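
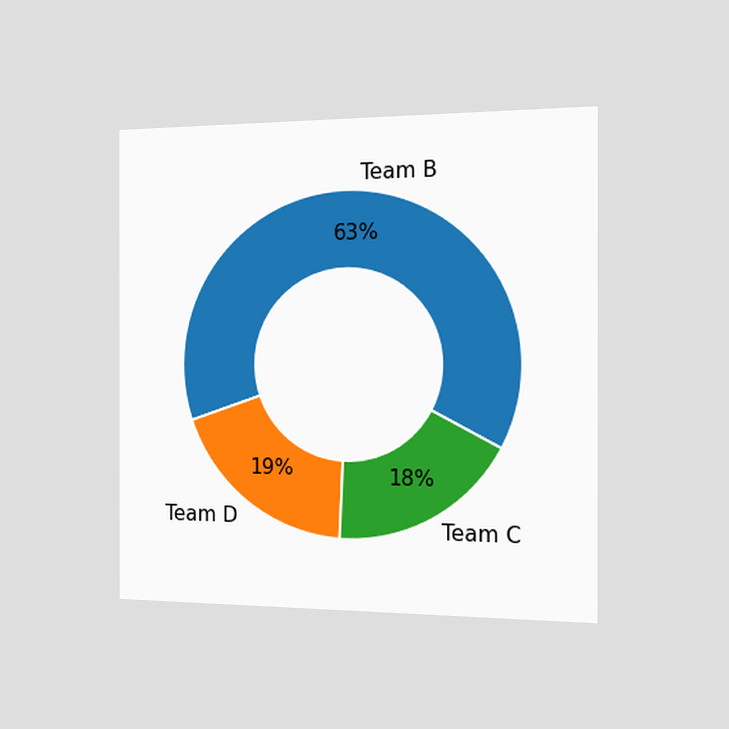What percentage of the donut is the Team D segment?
19%

The chart is viewed slightly from the right. The Team D segment takes up 19% of the ring.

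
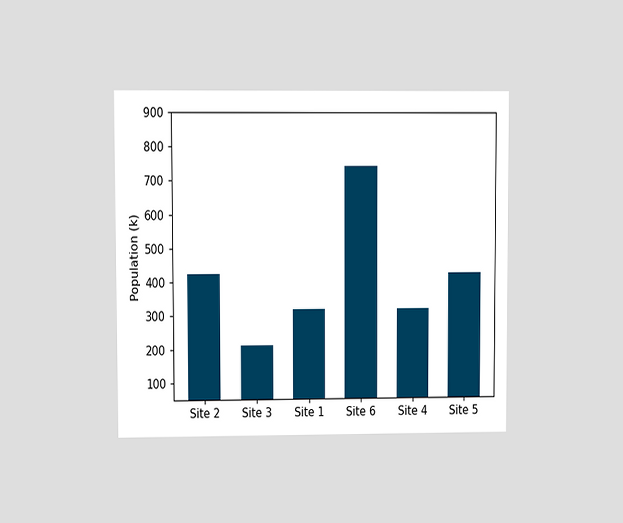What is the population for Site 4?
318k

The chart is viewed at a slight angle. Reading along the chart's y-axis, the Site 4 bar reaches 318k.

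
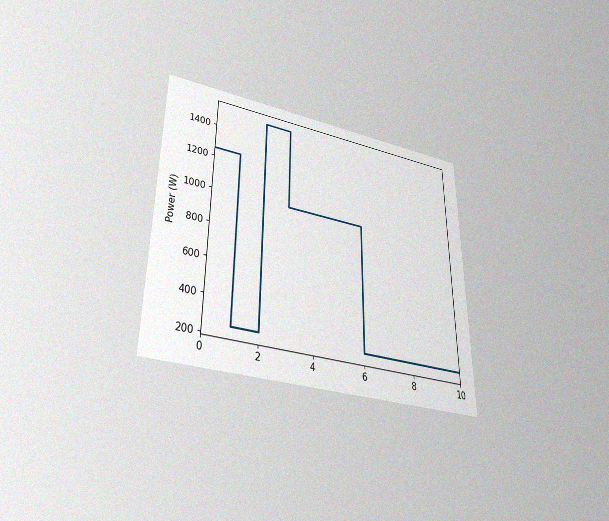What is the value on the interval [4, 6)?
The chart is viewed slightly from below, with some photo noise. On [4, 6) the step sits at 1000W.

1000W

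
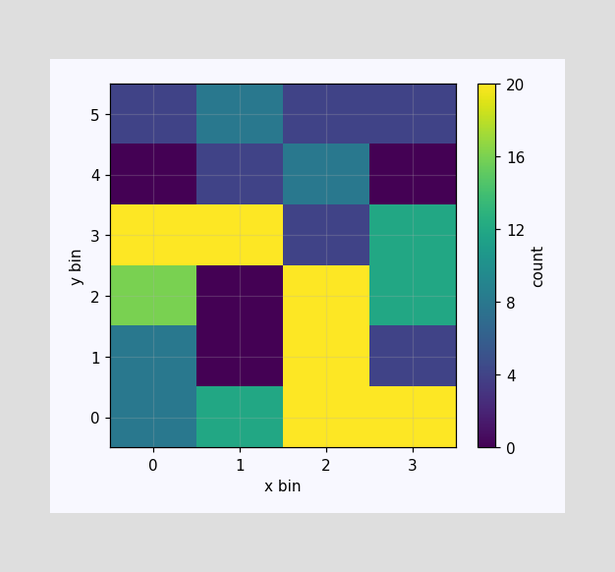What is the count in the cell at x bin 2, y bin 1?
20

Matching the cell (2, 1) against the colorbar gives 20.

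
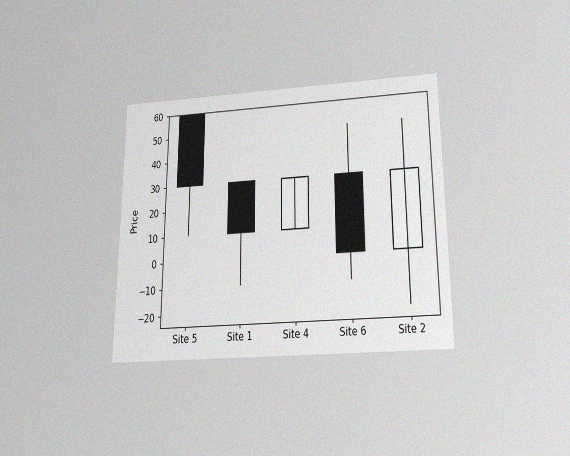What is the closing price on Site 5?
The chart is viewed slightly from below, with some photo noise. The Site 5 candle closes at 30.

30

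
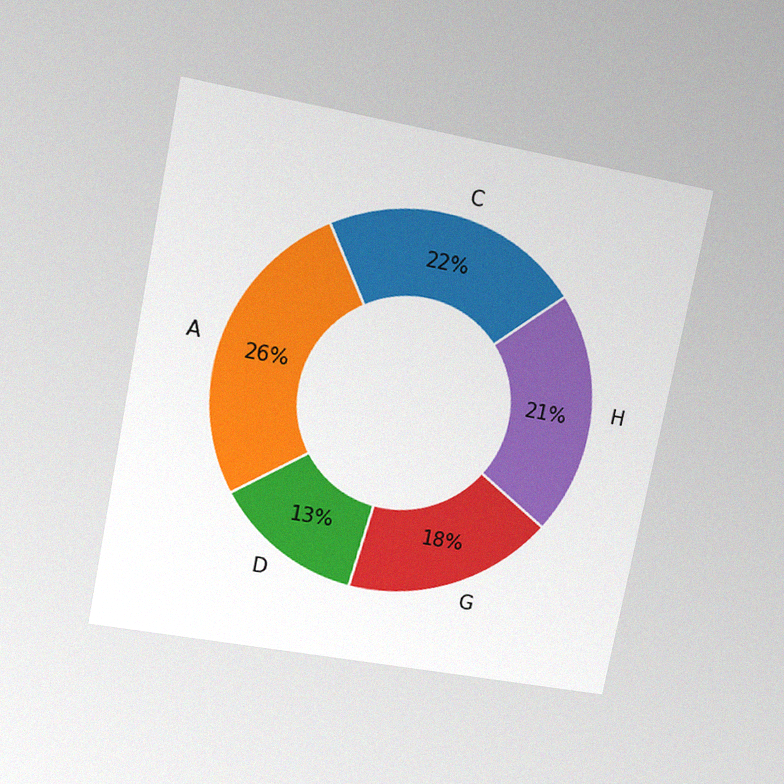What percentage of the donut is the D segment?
13%

The chart is tilted about 11° clockwise and viewed at a slight angle, with some photo noise. The D segment takes up 13% of the ring.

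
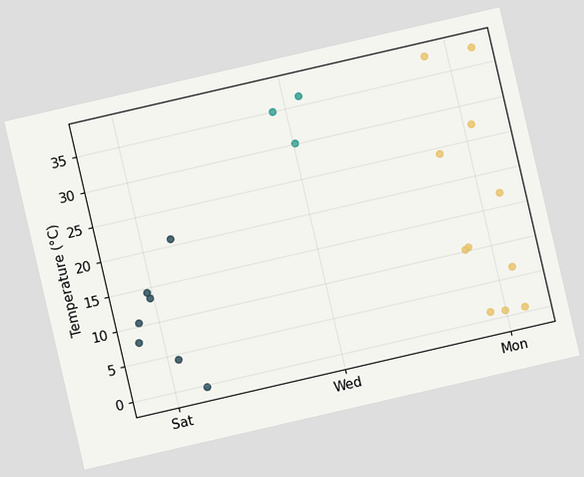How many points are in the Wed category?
3

The chart is tilted about 13° counter-clockwise. Counting the markers in the Wed column gives 3.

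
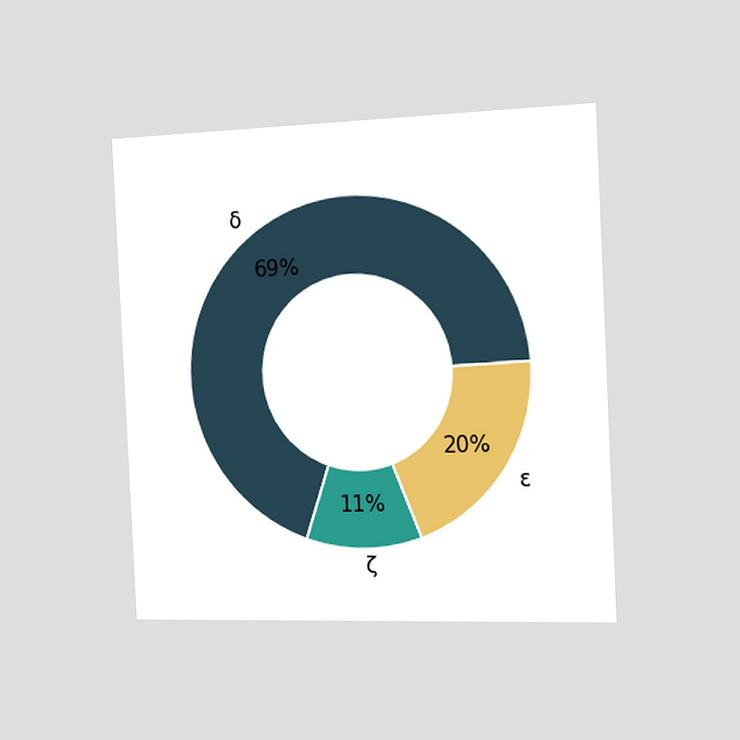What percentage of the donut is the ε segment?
The chart is tilted about 3° counter-clockwise and viewed slightly from the right. The ε segment takes up 20% of the ring.

20%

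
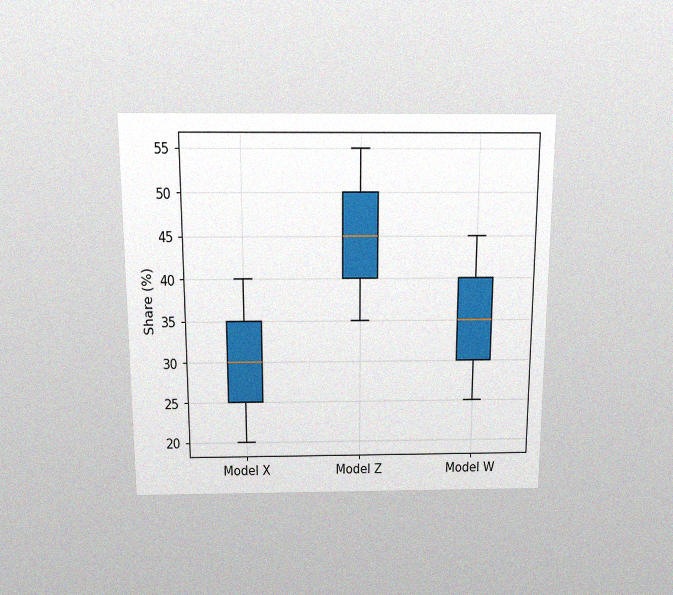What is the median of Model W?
35%

The chart is viewed slightly from above, with some photo noise. The median line in the Model W box sits at 35%.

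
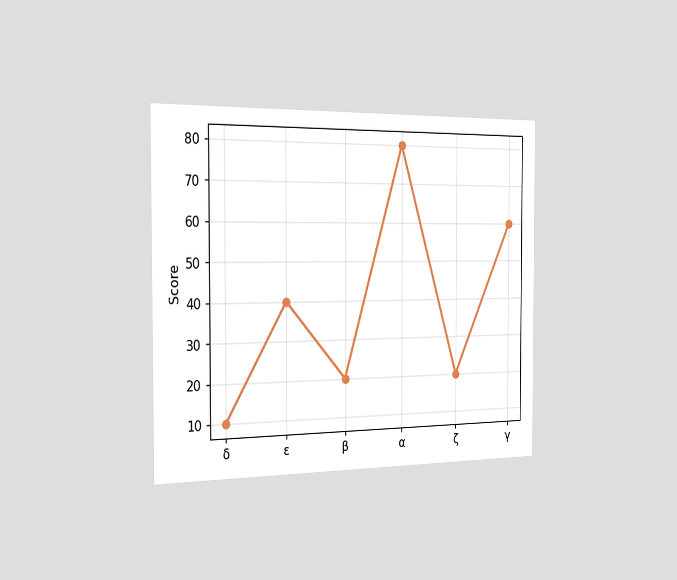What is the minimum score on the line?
The chart is viewed slightly from the left. The lowest point is at δ, and reading across to the y-axis gives 10.

10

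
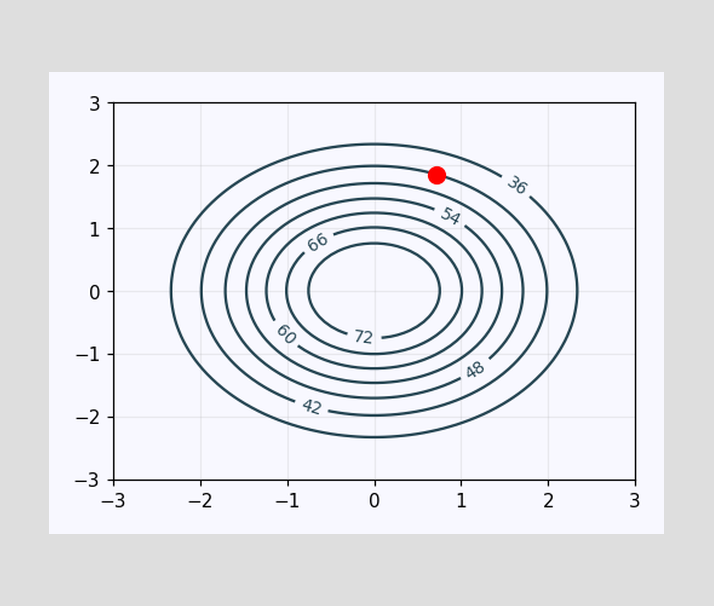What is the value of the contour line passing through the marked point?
The marked point sits on the contour labelled 42.

42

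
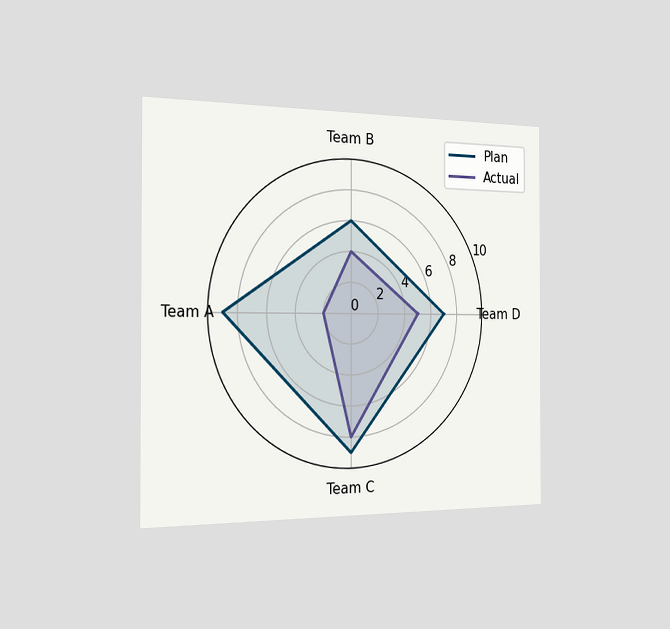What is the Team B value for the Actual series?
4

The chart is viewed slightly from the left. On the Team B axis, Actual reaches 4.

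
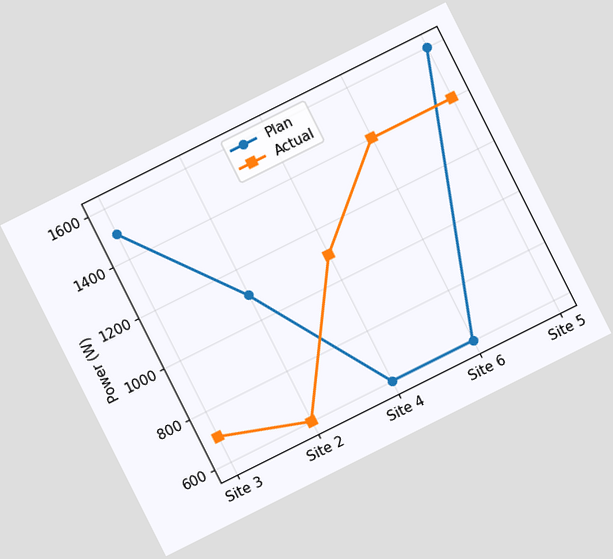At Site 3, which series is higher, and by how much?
The chart is tilted about 27° counter-clockwise. At Site 3, Plan sits above the other line by 800W.

Plan, by 800W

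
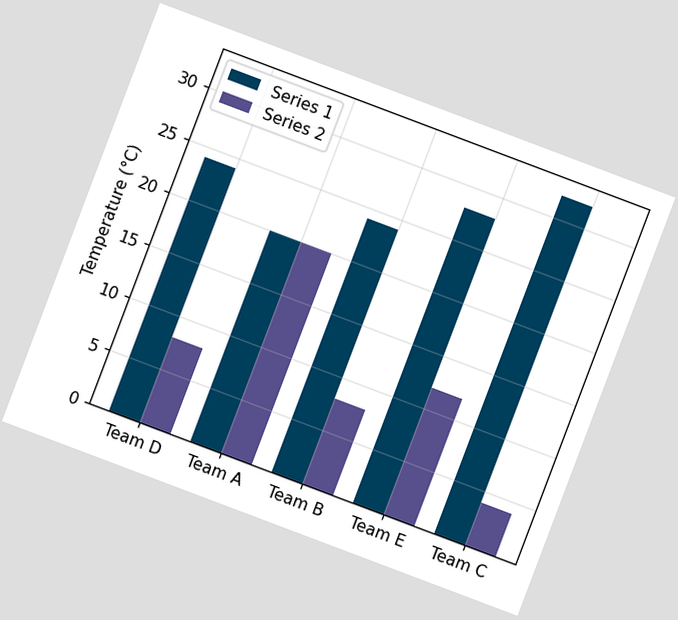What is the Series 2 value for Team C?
4°C

The chart is tilted about 21° clockwise. The Series 2 bar at Team C reaches 4°C on the y-axis.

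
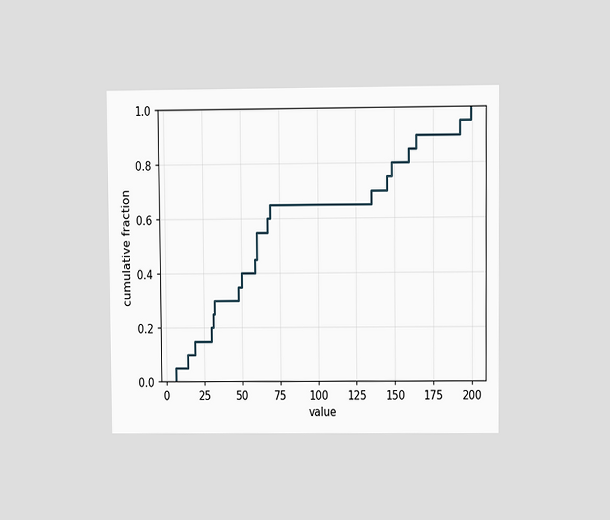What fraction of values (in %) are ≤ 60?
55%

The chart is viewed at a slight angle. At x=60 the ECDF step is at 55%.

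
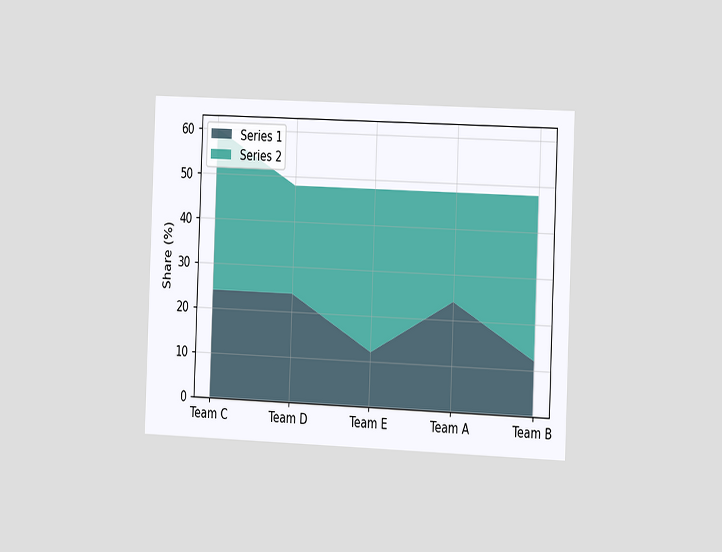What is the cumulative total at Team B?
48%

The chart is tilted about 2° clockwise and viewed slightly from the right. The stacked total at Team B reaches 48%.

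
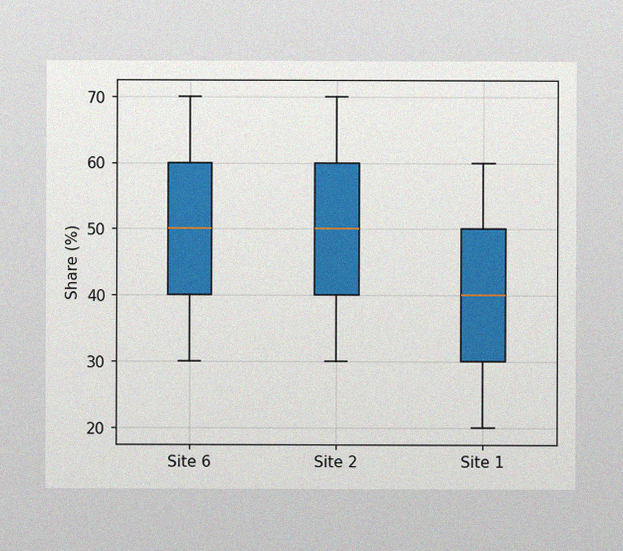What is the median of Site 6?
The image has some photo noise and uneven lighting. The median line in the Site 6 box sits at 50%.

50%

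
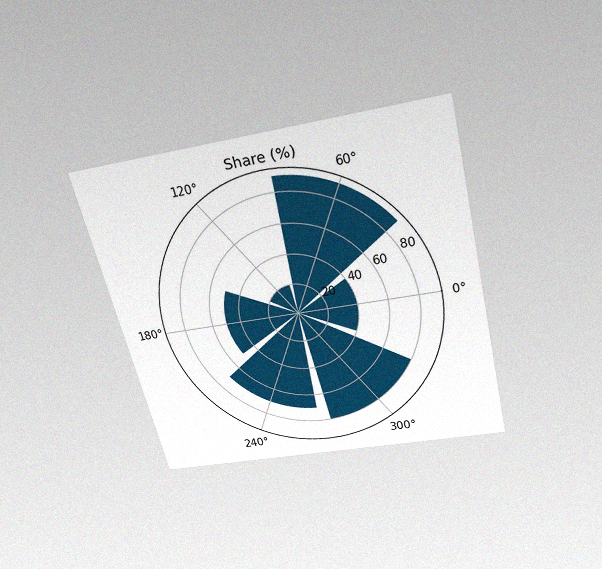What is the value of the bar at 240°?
70%

The chart is tilted about 14° counter-clockwise and viewed slightly from above, with some photo noise. The bar at 240° reaches 70% on the radial axis.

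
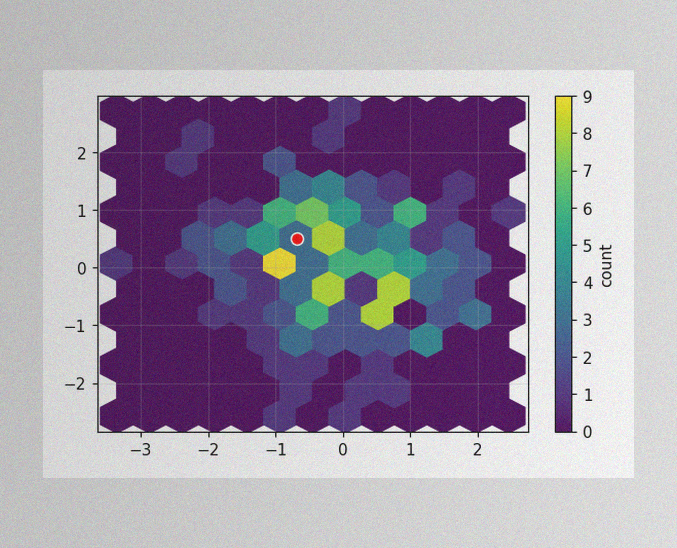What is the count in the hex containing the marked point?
The image has some photo noise and uneven lighting. The marked hex reads 3 on the colorbar.

3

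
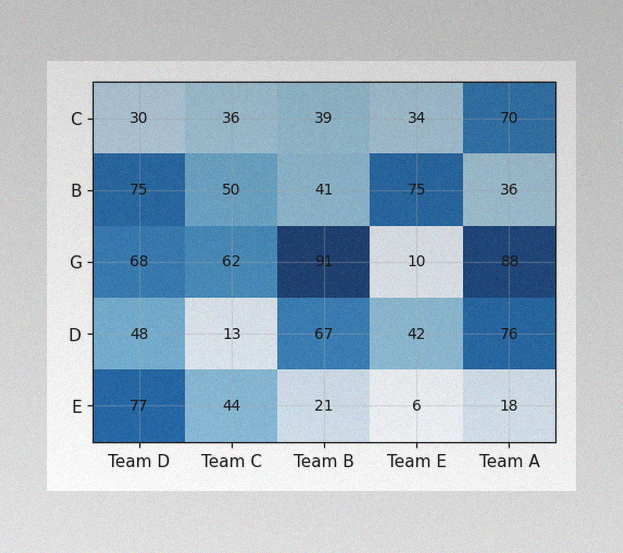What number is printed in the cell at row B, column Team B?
41

The image has some photo noise and uneven lighting. The (B, Team B) cell reads 41.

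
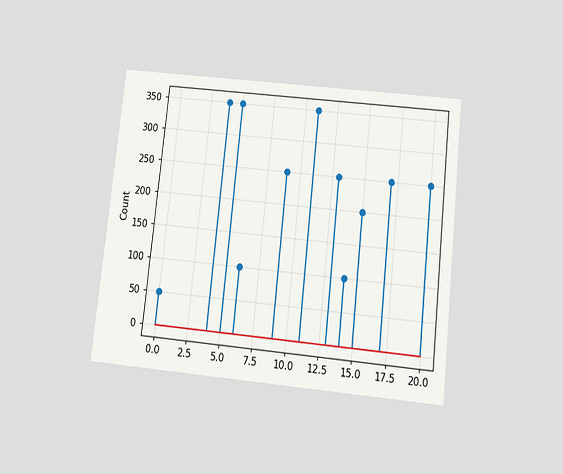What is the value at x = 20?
The chart is tilted about 6° clockwise and viewed slightly from below. The stem at x=20 reaches 250.

250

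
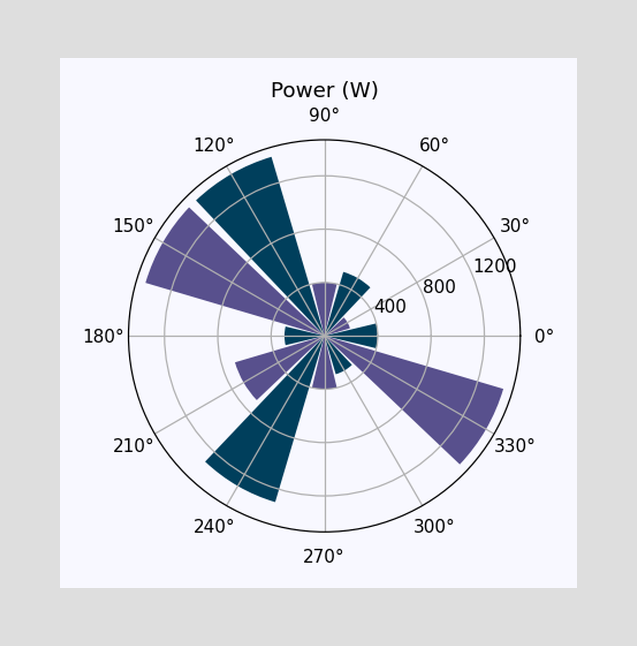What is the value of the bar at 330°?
1400W

The bar at 330° reaches 1400W on the radial axis.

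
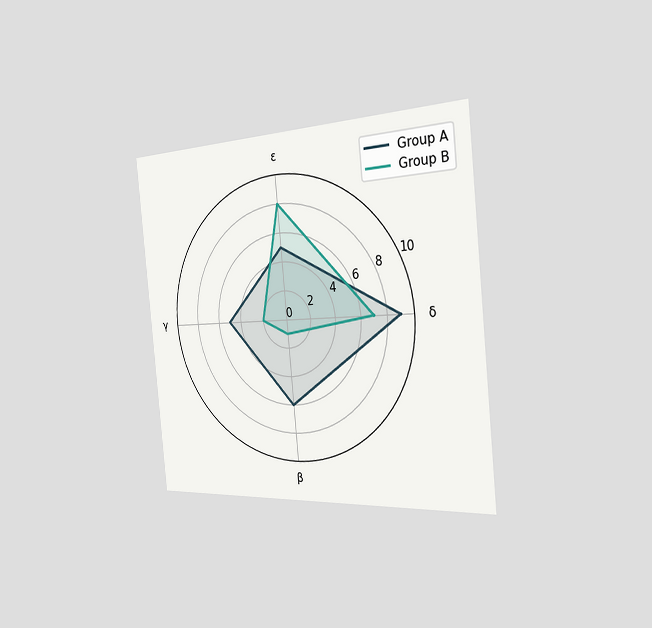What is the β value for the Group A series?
The chart is tilted about 6° counter-clockwise and viewed slightly from the right. On the β axis, Group A reaches 6.

6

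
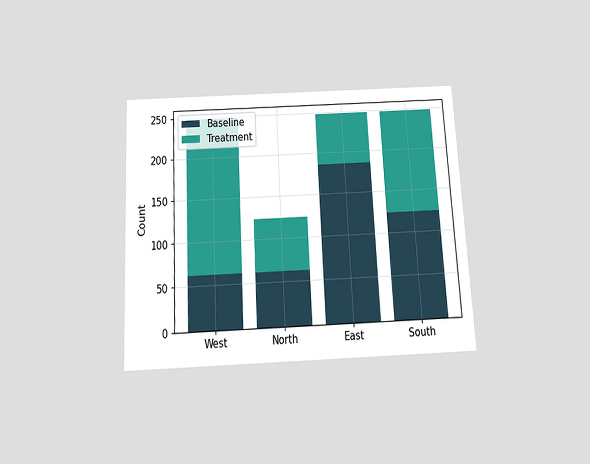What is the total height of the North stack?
124

The chart is tilted about 3° counter-clockwise and viewed slightly from below. The North stack's top reaches 124 on the y-axis.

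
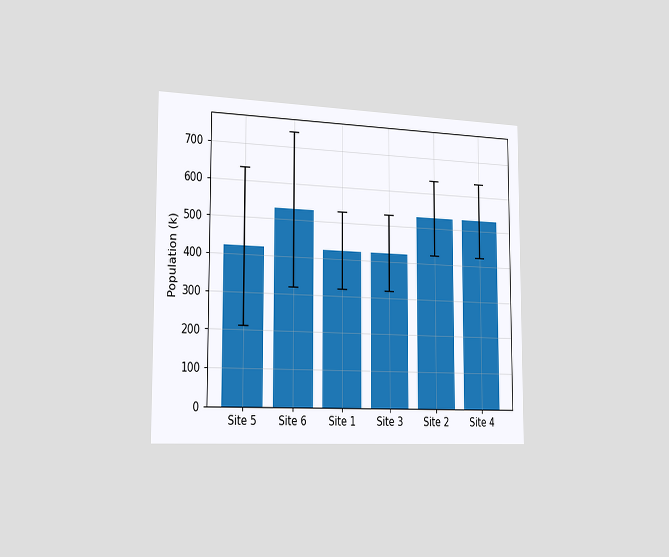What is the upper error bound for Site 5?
636k

The chart is viewed slightly from the left. The Site 5 bar's upper whisker reaches 636k.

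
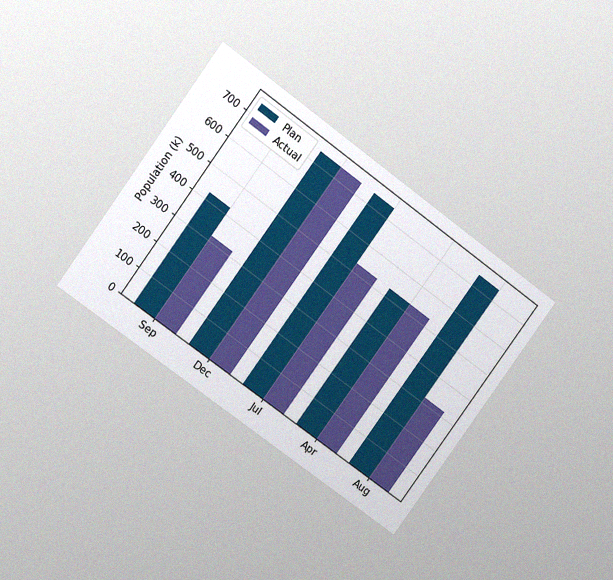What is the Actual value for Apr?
530k

The chart is tilted about 36° clockwise and viewed at a slight angle, with some photo noise. The Actual bar at Apr reaches 530k on the y-axis.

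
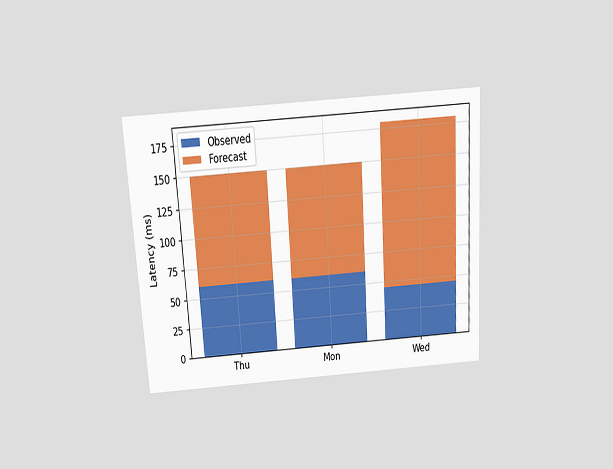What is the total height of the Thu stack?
150ms

The chart is tilted about 4° counter-clockwise and viewed slightly from above. The Thu stack's top reaches 150ms on the y-axis.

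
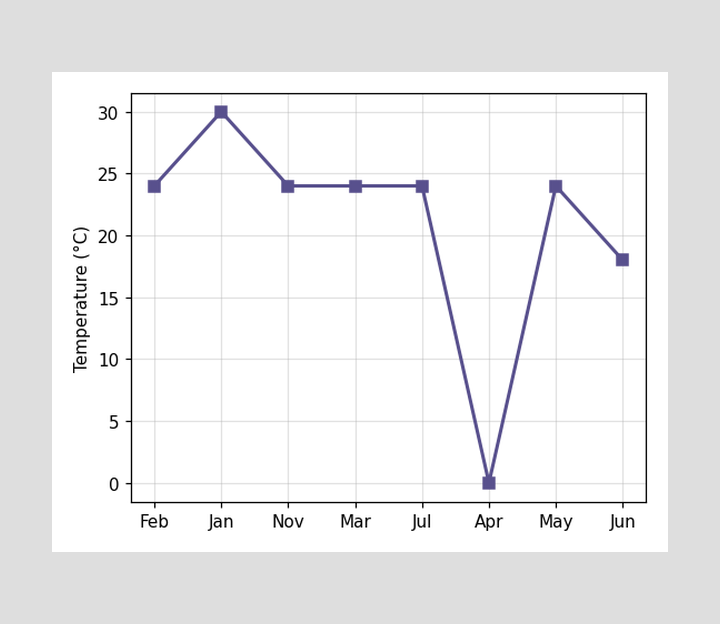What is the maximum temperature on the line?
The highest point is at Jan, and reading across to the y-axis gives 30°C.

30°C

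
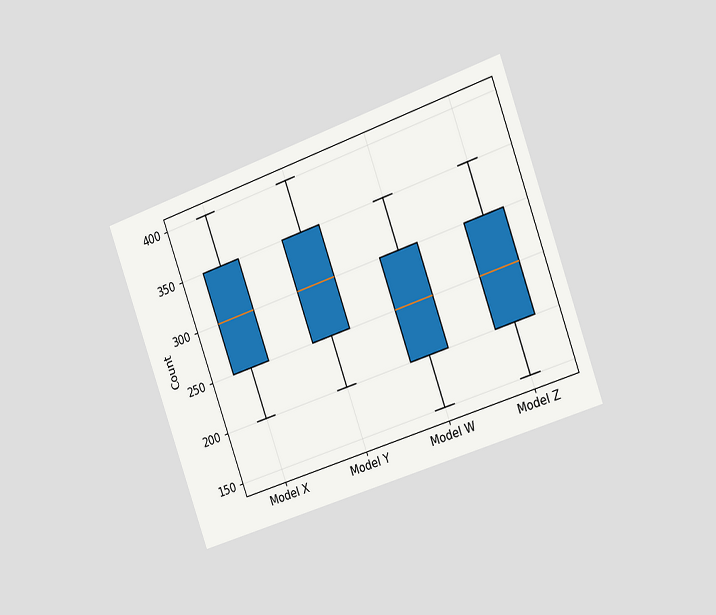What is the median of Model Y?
300

The chart is tilted about 20° counter-clockwise and viewed slightly from the right. The median line in the Model Y box sits at 300.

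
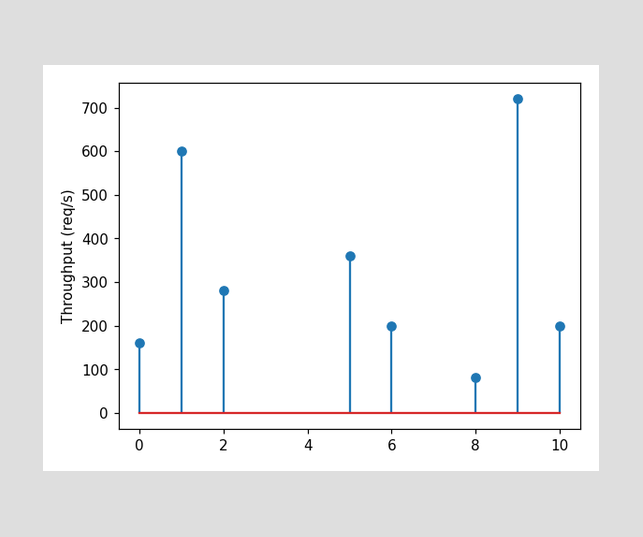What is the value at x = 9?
The stem at x=9 reaches 720req/s.

720req/s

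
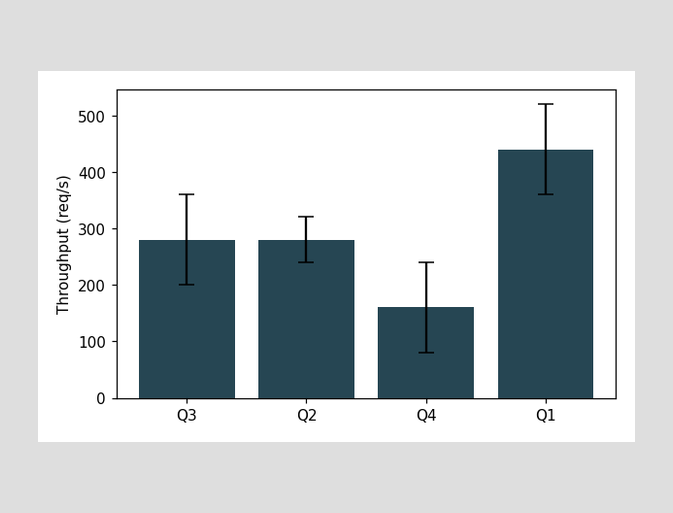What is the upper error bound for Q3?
The Q3 bar's upper whisker reaches 360req/s.

360req/s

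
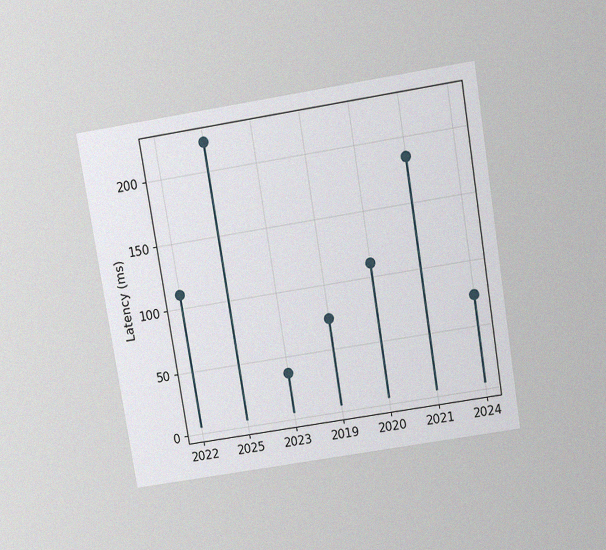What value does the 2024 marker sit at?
74ms

The chart is tilted about 9° counter-clockwise and viewed slightly from above, with some photo noise. The 2024 marker sits at 74ms.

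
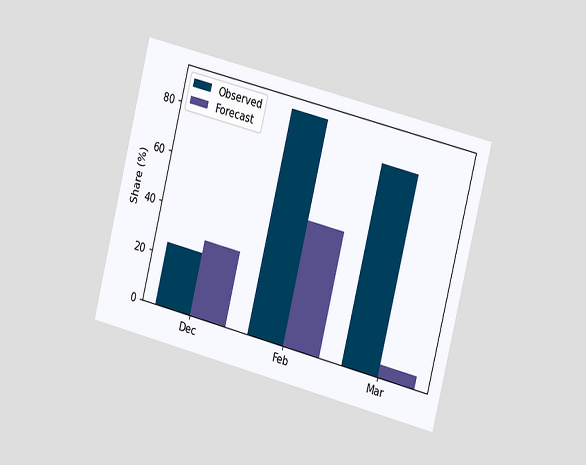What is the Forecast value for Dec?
30%

The chart is tilted about 14° clockwise and viewed slightly from the right. The Forecast bar at Dec reaches 30% on the y-axis.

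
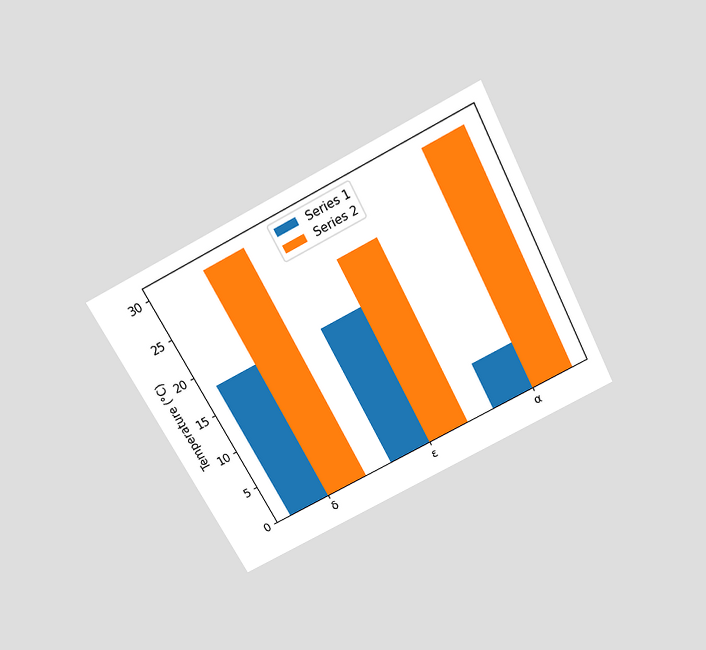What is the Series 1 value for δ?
The chart is tilted about 27° counter-clockwise and viewed slightly from above. The Series 1 bar at δ reaches 18°C on the y-axis.

18°C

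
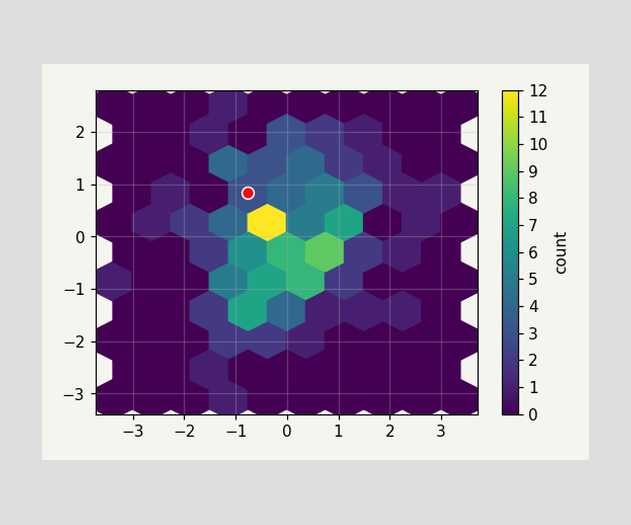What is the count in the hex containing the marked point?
3

The marked hex reads 3 on the colorbar.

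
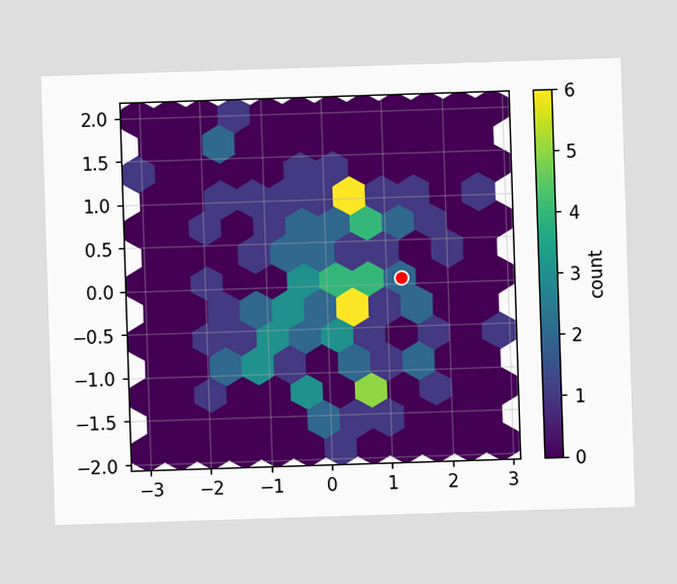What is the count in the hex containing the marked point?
The marked hex reads 2 on the colorbar.

2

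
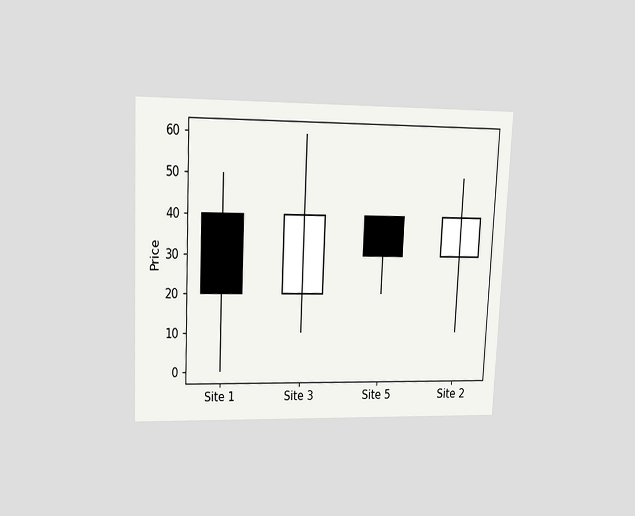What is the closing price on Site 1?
20

The chart is tilted about 3° clockwise and viewed at a slight angle. The Site 1 candle closes at 20.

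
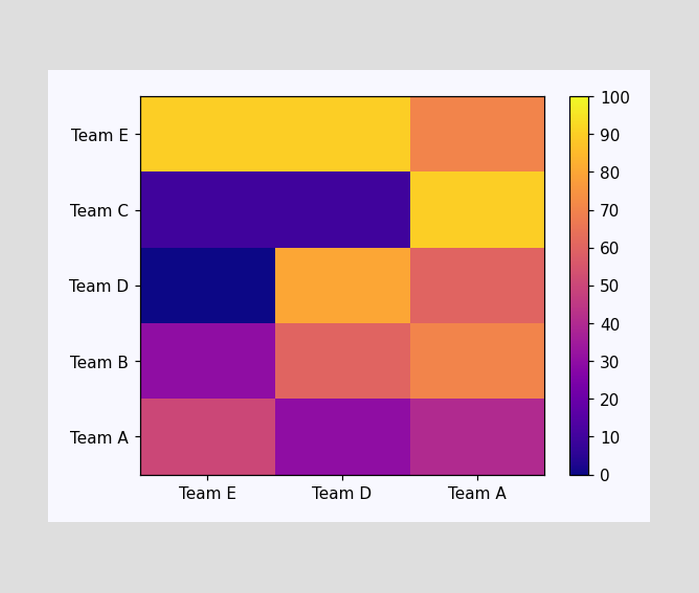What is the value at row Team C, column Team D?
Matching cell (Team C, Team D) against the colorbar gives 10.

10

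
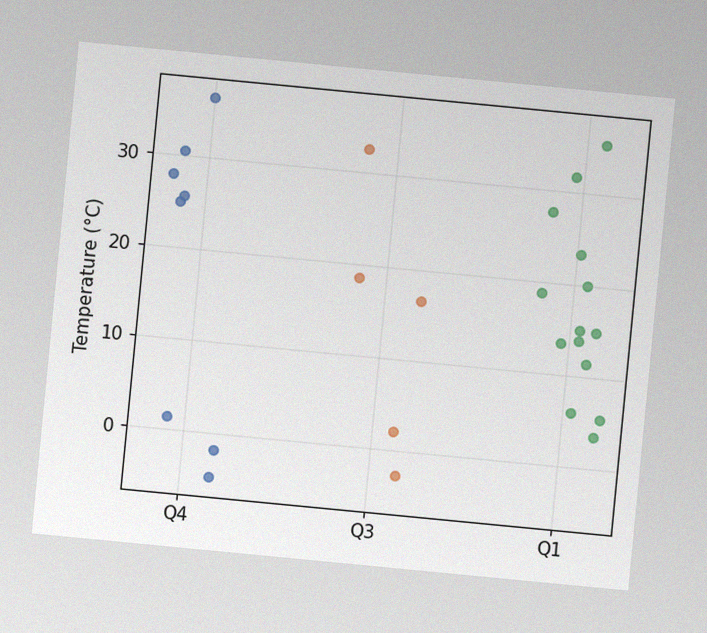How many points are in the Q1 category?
14

The chart is tilted about 5° clockwise, with some photo noise. Counting the markers in the Q1 column gives 14.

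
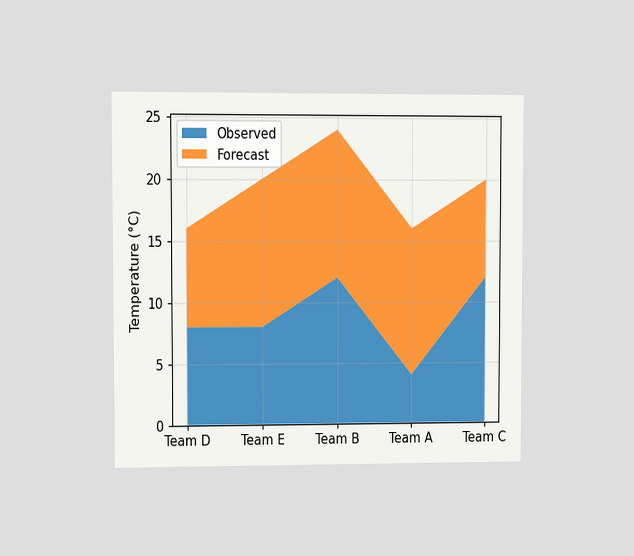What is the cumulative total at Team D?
16°C

The chart is viewed at a slight angle. The stacked total at Team D reaches 16°C.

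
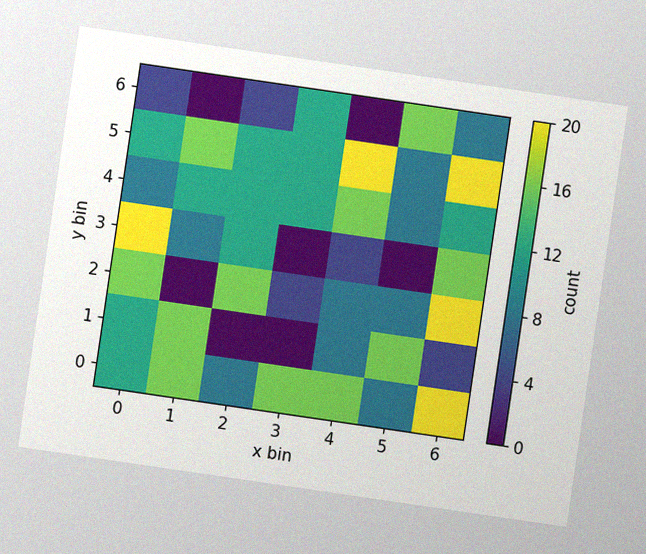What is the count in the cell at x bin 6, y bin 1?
The chart is tilted about 8° clockwise, with some photo noise. Matching the cell (6, 1) against the colorbar gives 4.

4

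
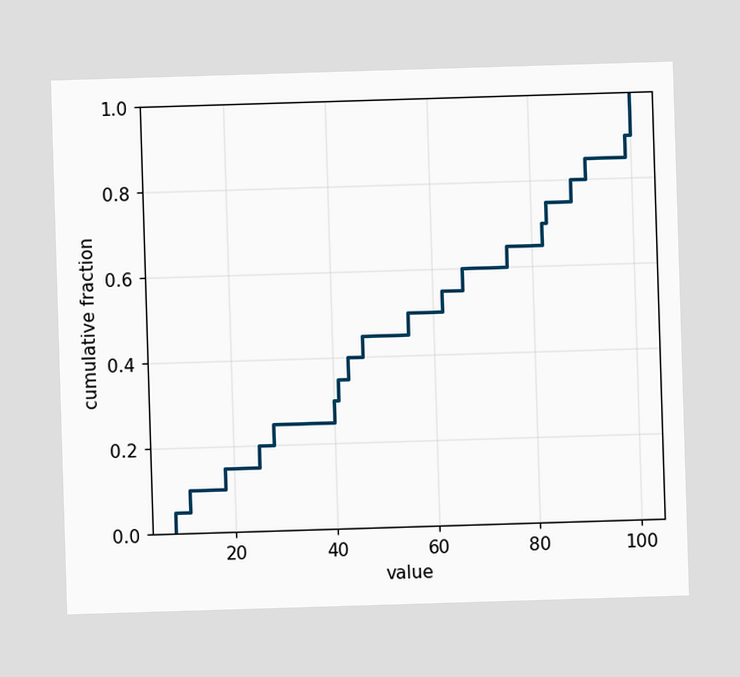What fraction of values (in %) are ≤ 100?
100%

At x=100 the ECDF step is at 100%.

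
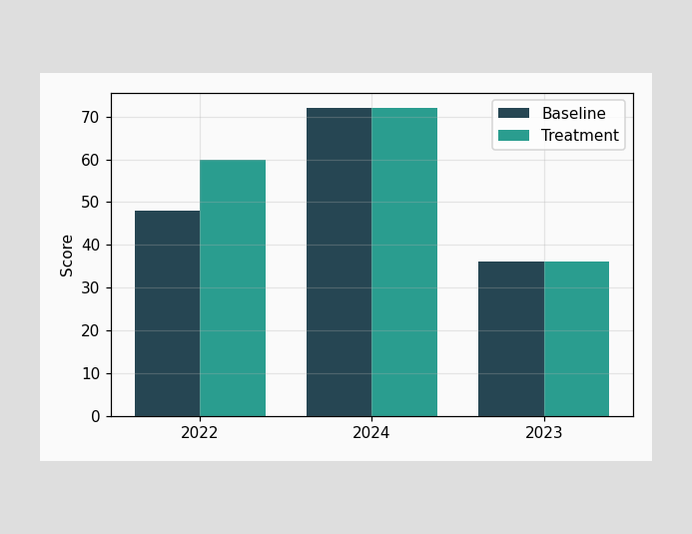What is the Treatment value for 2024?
72

The Treatment bar at 2024 reaches 72 on the y-axis.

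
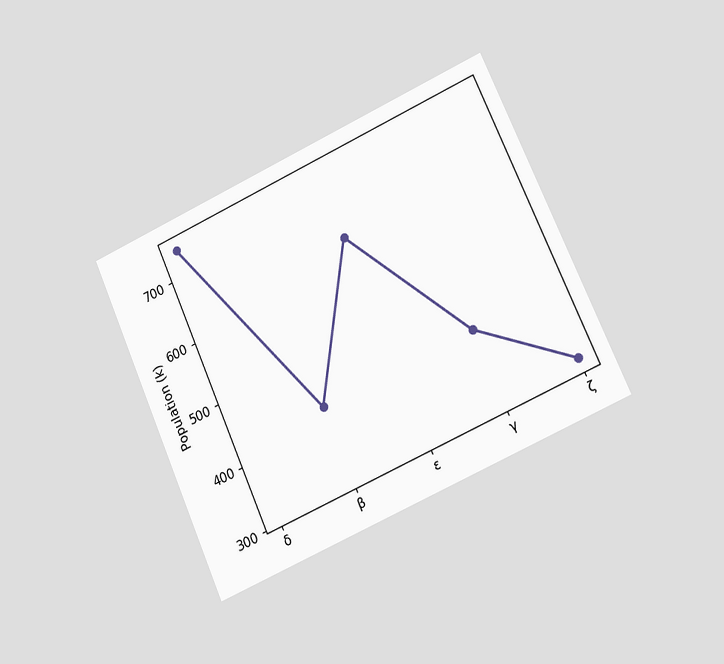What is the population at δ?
742k

The chart is tilted about 24° counter-clockwise and viewed slightly from the right. At δ, the line is at 742k.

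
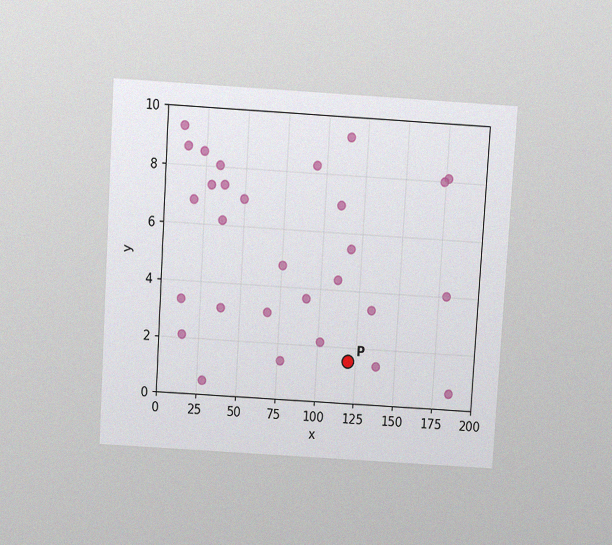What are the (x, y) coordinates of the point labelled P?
(120, 1.5)

The chart is tilted about 4° clockwise and viewed slightly from above, with some photo noise. Following the gridlines from P to each axis, P sits at (120, 1.5).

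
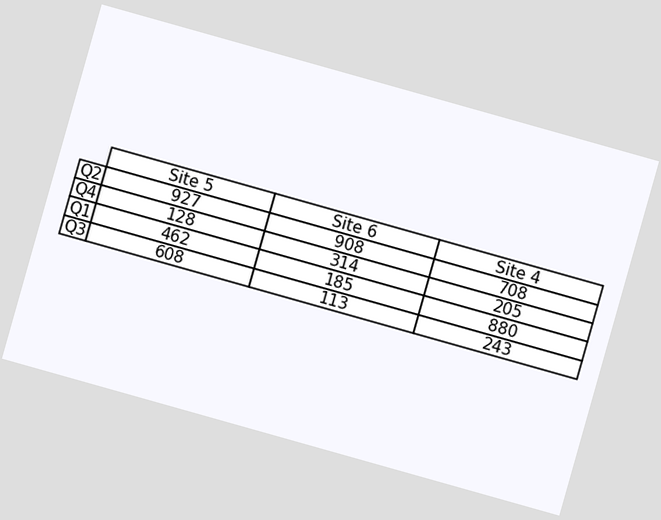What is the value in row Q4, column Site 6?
314

The chart is tilted about 16° clockwise. The (Q4, Site 6) cell reads 314.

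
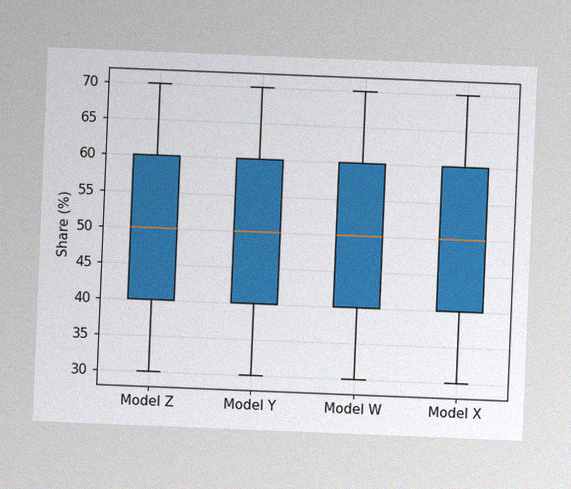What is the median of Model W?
The chart is tilted about 2° clockwise, with some photo noise. The median line in the Model W box sits at 50%.

50%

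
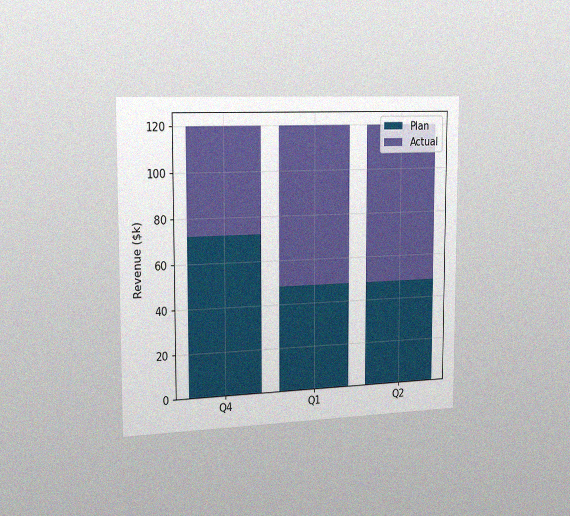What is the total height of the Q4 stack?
The chart is viewed slightly from the left, with some photo noise. The Q4 stack's top reaches $120k on the y-axis.

$120k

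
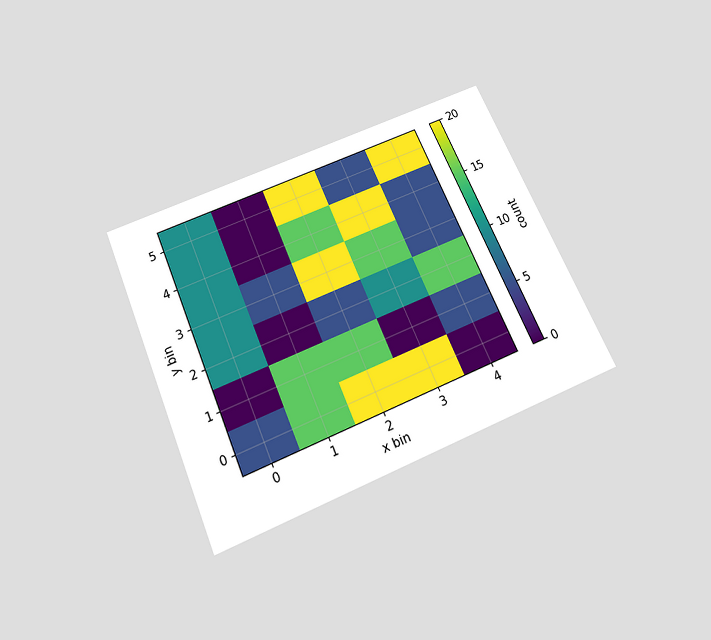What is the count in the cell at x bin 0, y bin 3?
10

The chart is tilted about 23° counter-clockwise and viewed slightly from below. Matching the cell (0, 3) against the colorbar gives 10.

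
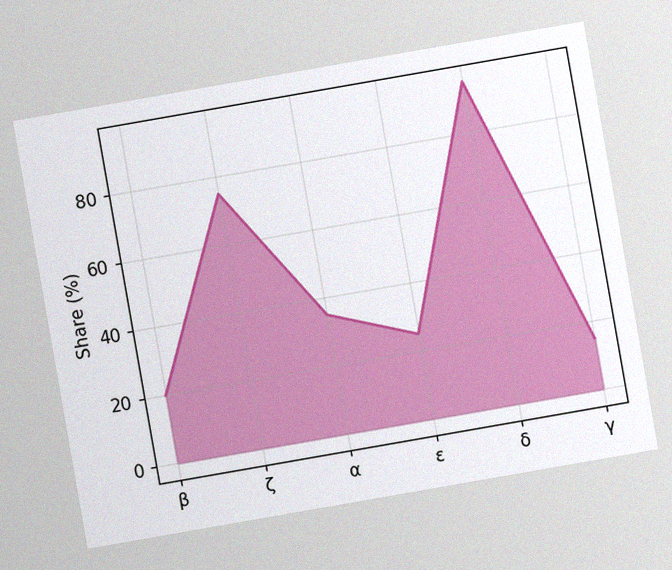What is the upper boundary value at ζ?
The chart is tilted about 10° counter-clockwise, with some photo noise. At ζ the upper boundary is at 75%.

75%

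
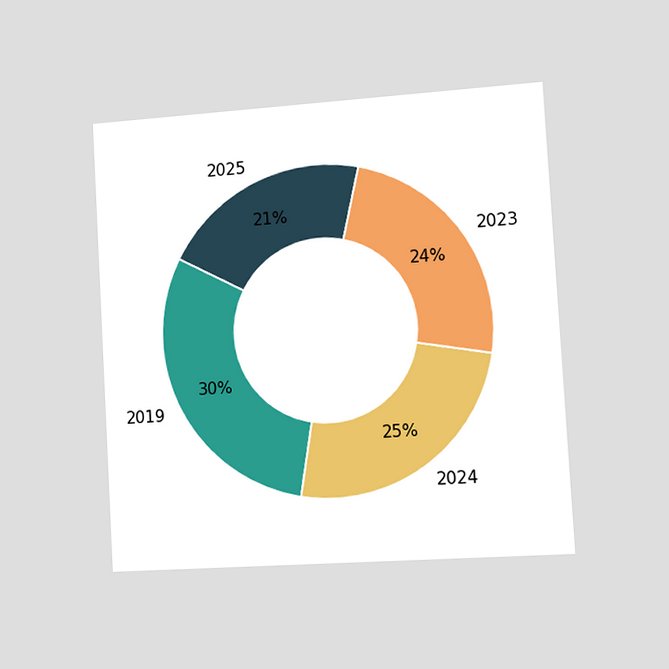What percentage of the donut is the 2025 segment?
21%

The chart is tilted about 3° counter-clockwise and viewed slightly from the right. The 2025 segment takes up 21% of the ring.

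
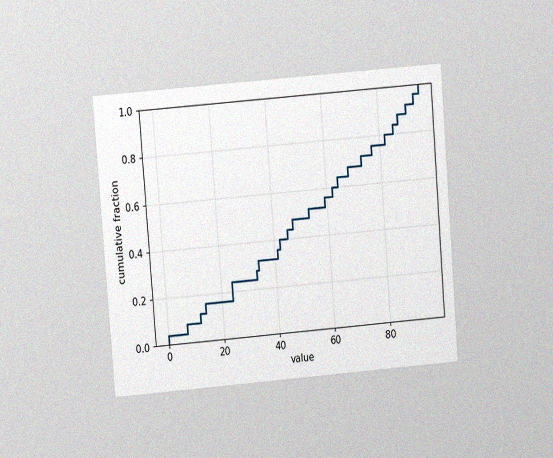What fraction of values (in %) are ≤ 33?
28%

The chart is tilted about 5° counter-clockwise and viewed at a slight angle, with some photo noise. At x=33 the ECDF step is at 28%.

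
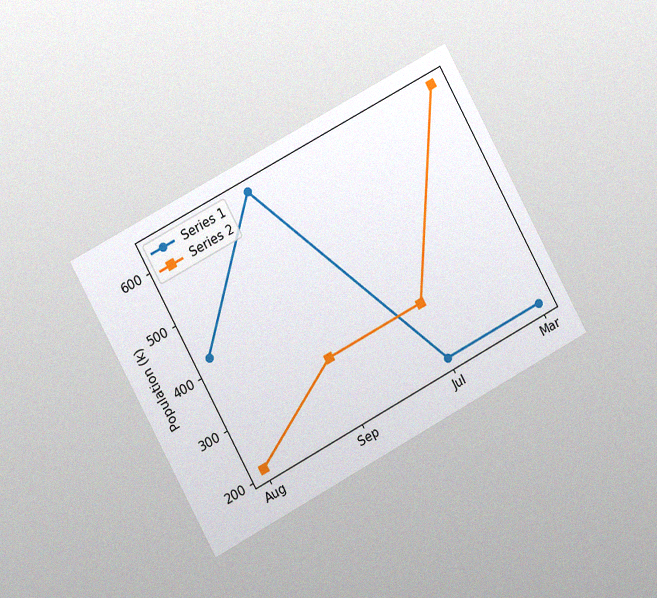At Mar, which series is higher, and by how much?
Series 2, by 424k

The chart is tilted about 28° counter-clockwise and viewed at a slight angle, with some photo noise. At Mar, Series 2 sits above the other line by 424k.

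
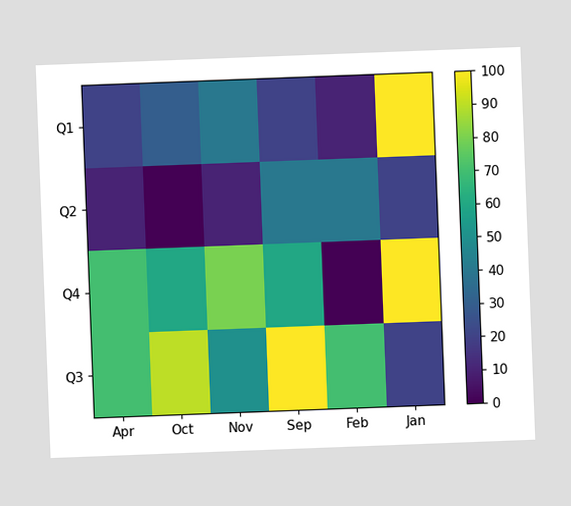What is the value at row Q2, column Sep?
The chart is tilted about 2° counter-clockwise. Matching cell (Q2, Sep) against the colorbar gives 40.

40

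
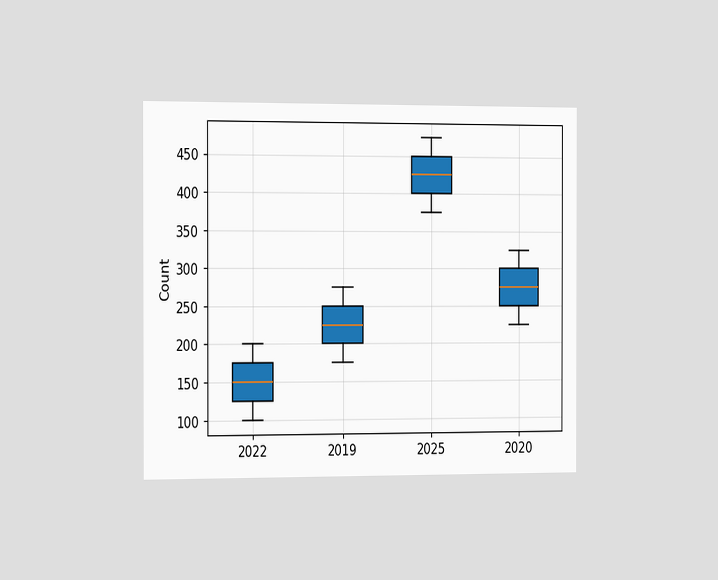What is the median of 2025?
425

The chart is viewed slightly from the left. The median line in the 2025 box sits at 425.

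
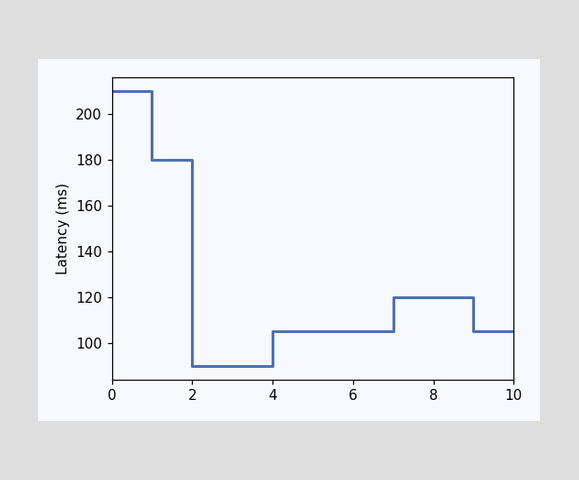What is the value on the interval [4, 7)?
105ms

On [4, 7) the step sits at 105ms.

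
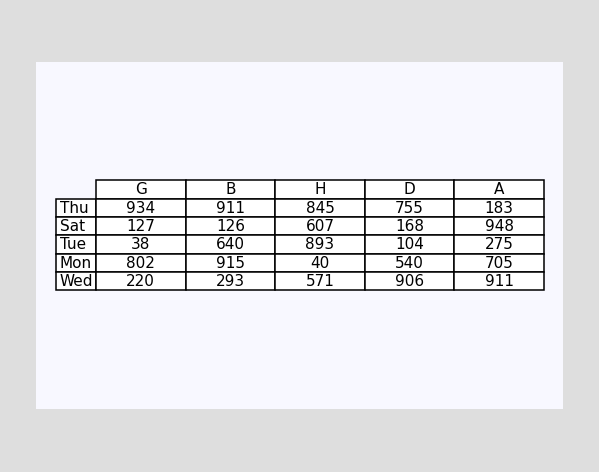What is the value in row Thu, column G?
934

The (Thu, G) cell reads 934.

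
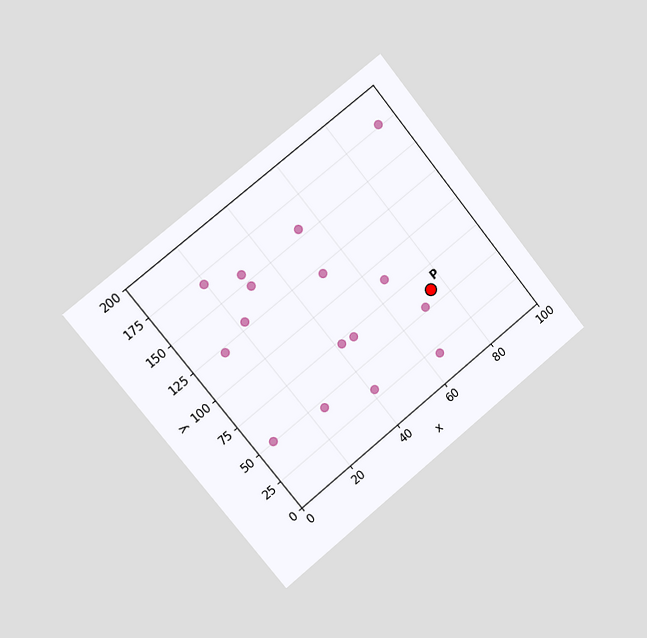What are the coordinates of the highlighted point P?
(75, 60)

The chart is tilted about 39° counter-clockwise and viewed slightly from the left. Following the gridlines from P to each axis, P sits at (75, 60).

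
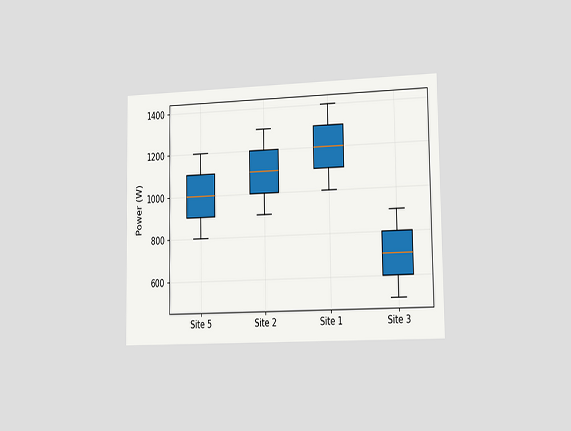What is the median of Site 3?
700W

The chart is viewed slightly from the right. The median line in the Site 3 box sits at 700W.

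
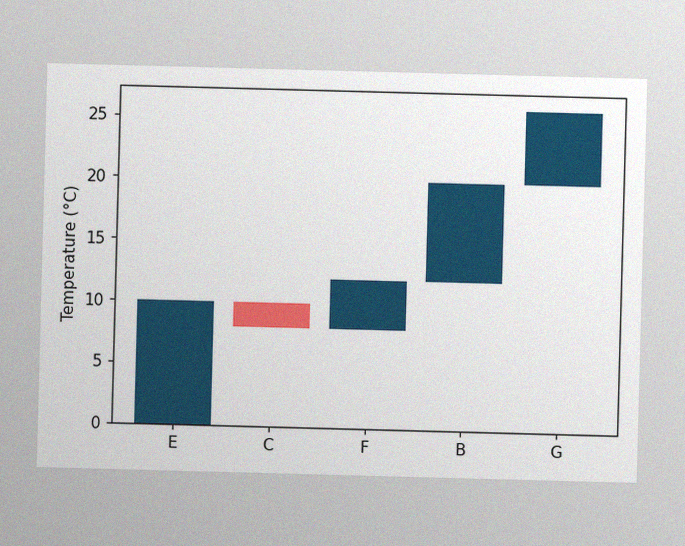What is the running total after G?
The image has some photo noise and uneven lighting. After G the running total reaches 26°C.

26°C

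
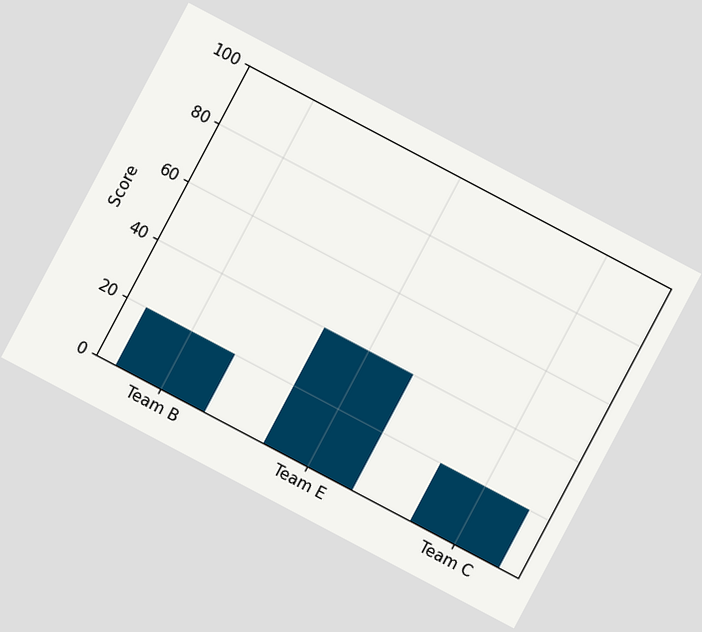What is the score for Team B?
The chart is tilted about 28° clockwise. Reading along the chart's y-axis, the Team B bar reaches 20.

20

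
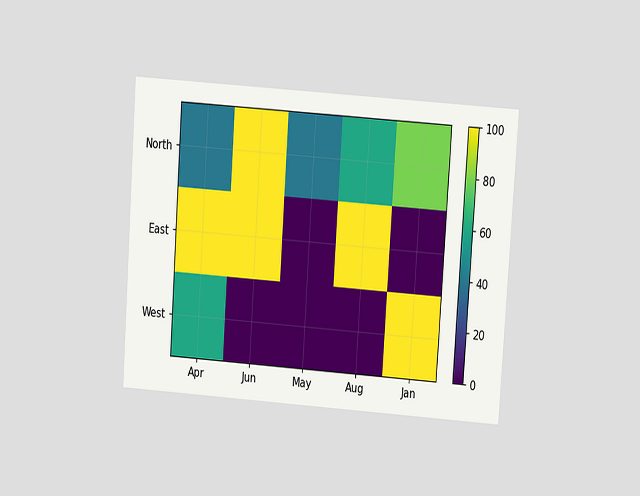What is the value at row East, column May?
0

The chart is tilted about 4° clockwise and viewed at a slight angle. Matching cell (East, May) against the colorbar gives 0.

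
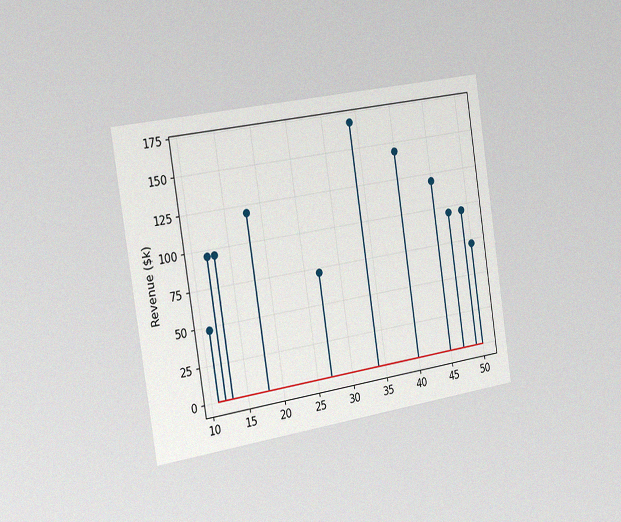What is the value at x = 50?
$72k

The chart is tilted about 9° counter-clockwise and viewed slightly from the left, with some photo noise. The stem at x=50 reaches $72k.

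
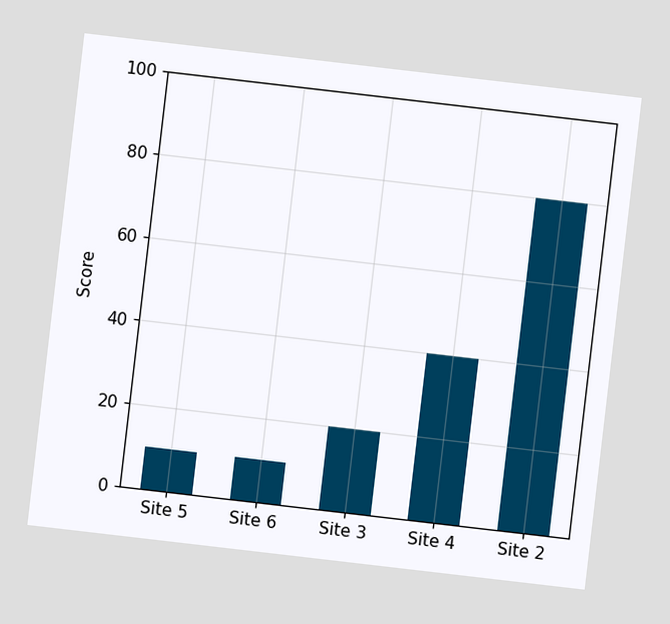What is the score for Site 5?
10

The chart is tilted about 7° clockwise. Reading along the chart's y-axis, the Site 5 bar reaches 10.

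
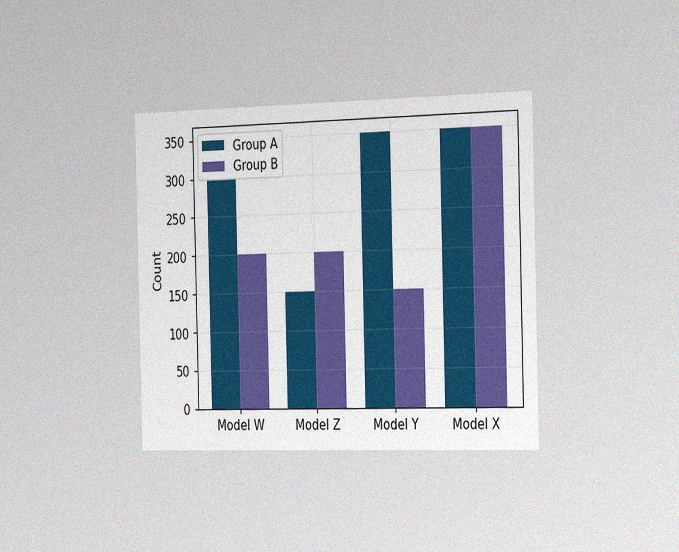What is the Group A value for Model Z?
150

The chart is viewed slightly from the right, with some photo noise. The Group A bar at Model Z reaches 150 on the y-axis.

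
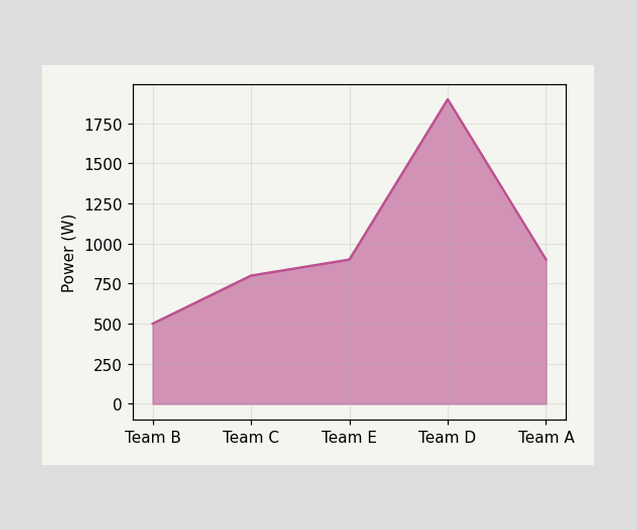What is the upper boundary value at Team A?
900W

At Team A the upper boundary is at 900W.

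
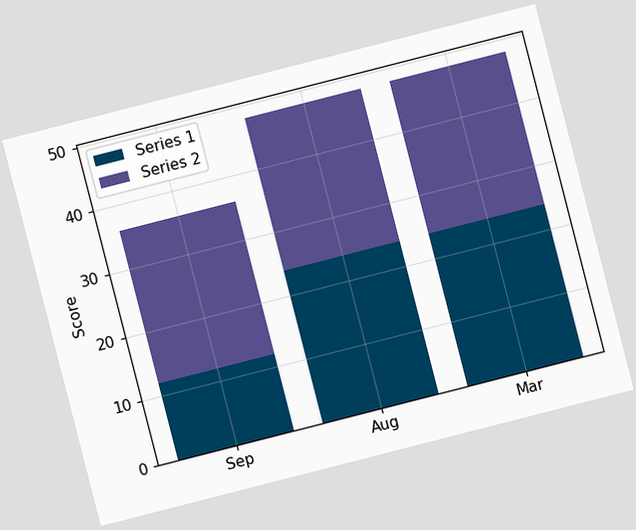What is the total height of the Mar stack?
48

The chart is tilted about 14° counter-clockwise. The Mar stack's top reaches 48 on the y-axis.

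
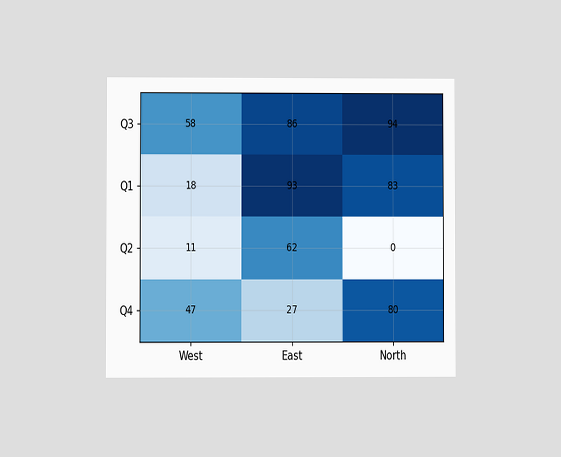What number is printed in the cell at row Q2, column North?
The chart is viewed at a slight angle. The (Q2, North) cell reads 0.

0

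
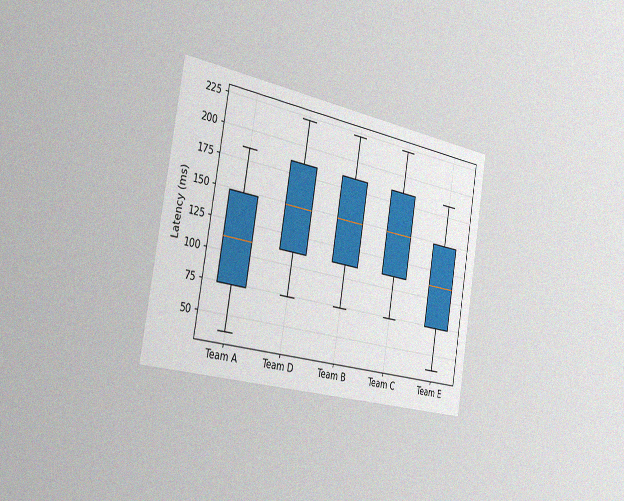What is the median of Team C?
The chart is tilted about 10° clockwise and viewed slightly from the left, with some photo noise. The median line in the Team C box sits at 148ms.

148ms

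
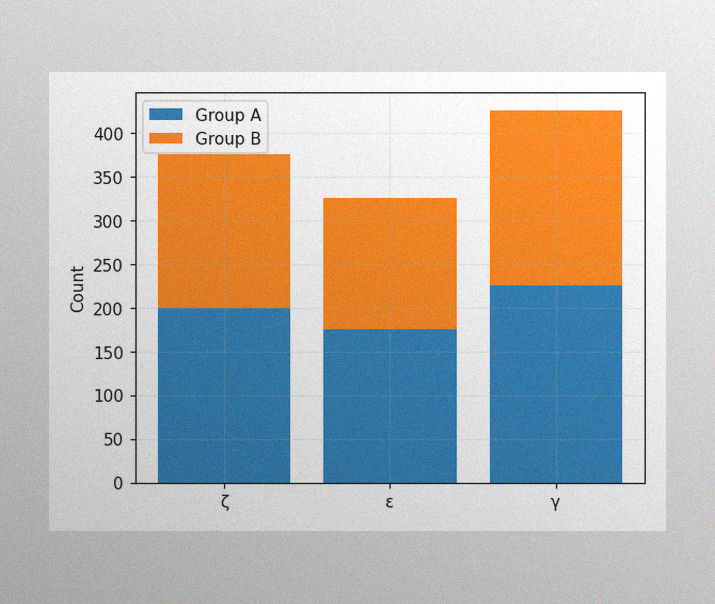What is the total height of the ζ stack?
The image has some photo noise and uneven lighting. The ζ stack's top reaches 375 on the y-axis.

375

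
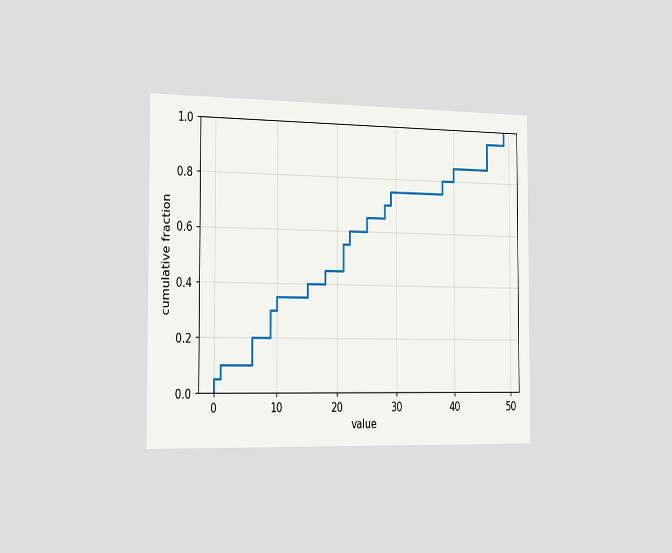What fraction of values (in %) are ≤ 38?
The chart is viewed slightly from the left. At x=38 the ECDF step is at 80%.

80%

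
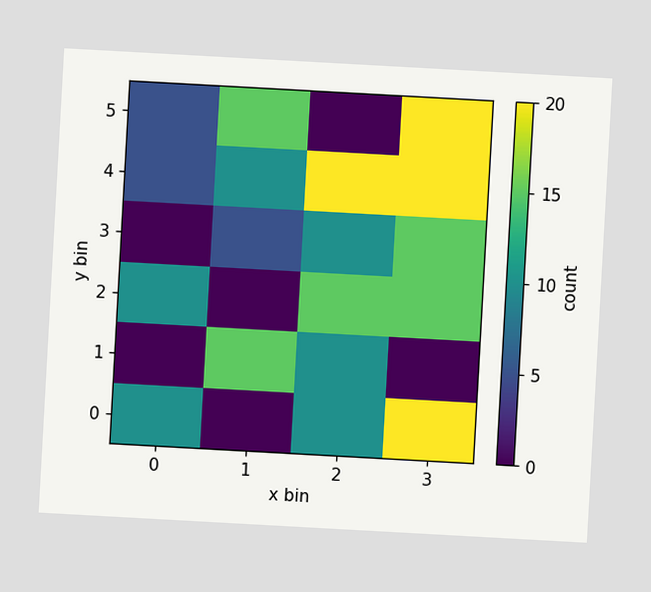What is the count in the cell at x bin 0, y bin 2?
The chart is tilted about 3° clockwise. Matching the cell (0, 2) against the colorbar gives 10.

10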